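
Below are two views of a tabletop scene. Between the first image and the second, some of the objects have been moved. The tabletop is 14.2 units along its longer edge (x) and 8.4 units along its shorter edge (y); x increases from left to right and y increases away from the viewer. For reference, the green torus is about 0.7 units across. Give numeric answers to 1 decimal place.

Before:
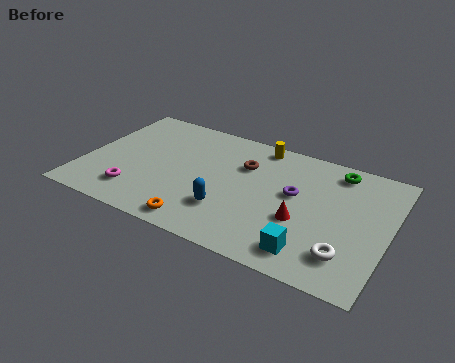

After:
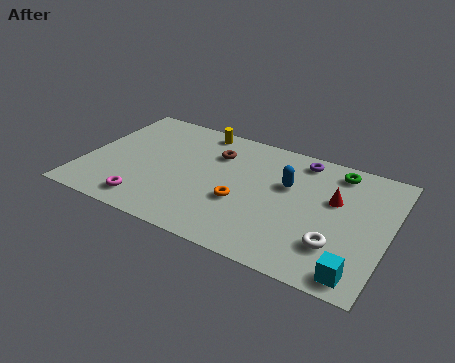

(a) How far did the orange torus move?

2.7

From (5.9, 1.0) to (7.5, 3.2), the orange torus covered √(1.6² + 2.2²) ≈ 2.7 units.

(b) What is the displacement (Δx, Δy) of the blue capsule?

(2.4, 2.9)

The blue capsule was at about (7.0, 2.4) and moved to about (9.4, 5.3).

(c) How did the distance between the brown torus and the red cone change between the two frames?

+1.8

The distance was about 4.0 in the first image and 5.8 in the second, so they moved 1.8 units further apart.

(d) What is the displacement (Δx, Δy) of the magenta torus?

(0.6, -0.5)

The magenta torus was at about (2.7, 1.8) and moved to about (3.3, 1.3).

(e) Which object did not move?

the green torus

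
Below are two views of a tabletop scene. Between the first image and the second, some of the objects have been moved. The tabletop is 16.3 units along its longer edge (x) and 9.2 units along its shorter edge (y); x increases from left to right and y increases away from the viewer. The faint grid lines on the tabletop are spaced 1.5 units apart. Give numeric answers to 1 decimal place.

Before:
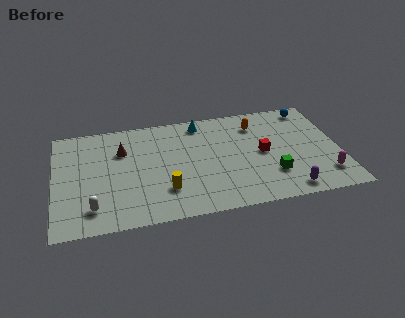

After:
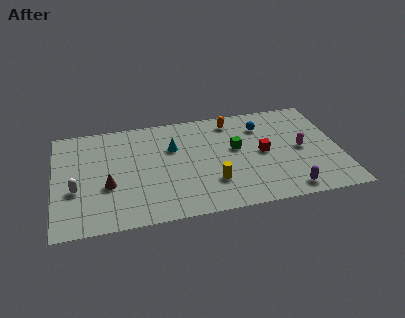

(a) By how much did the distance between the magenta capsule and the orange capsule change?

-1.3

The distance was about 6.3 in the first image and 5.0 in the second, so they moved 1.3 units closer together.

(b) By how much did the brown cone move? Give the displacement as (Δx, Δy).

(-0.9, -2.9)

The brown cone was at about (3.9, 6.4) and moved to about (3.0, 3.5).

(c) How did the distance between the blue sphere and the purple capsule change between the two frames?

-1.2

The distance was about 7.2 in the first image and 6.0 in the second, so they moved 1.2 units closer together.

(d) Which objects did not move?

the red cube and the purple capsule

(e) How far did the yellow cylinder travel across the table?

2.7

The yellow cylinder moved from about (6.2, 2.5) to (8.9, 2.6), a distance of √(2.7² + 0.1²) ≈ 2.7.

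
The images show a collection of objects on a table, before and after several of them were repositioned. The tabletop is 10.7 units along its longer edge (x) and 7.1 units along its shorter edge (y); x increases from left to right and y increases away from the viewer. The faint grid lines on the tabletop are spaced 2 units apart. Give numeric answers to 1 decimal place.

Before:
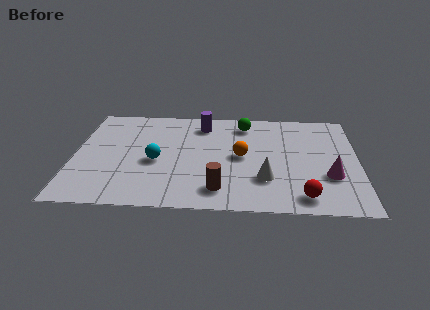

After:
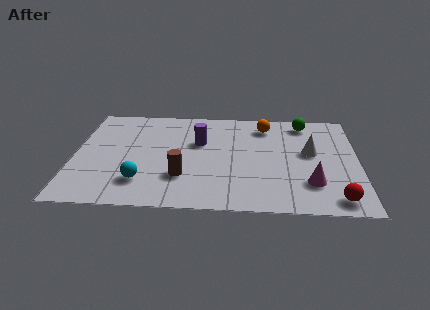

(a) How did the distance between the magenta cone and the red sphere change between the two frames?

-0.4

Before: roughly 1.7 units apart; after: 1.3. That's 0.4 units closer together.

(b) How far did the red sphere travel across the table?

1.2

The red sphere was near (8.6, 1.0) before and (9.8, 0.9) after, so it travelled √(1.2² + 0.1²) ≈ 1.2 units.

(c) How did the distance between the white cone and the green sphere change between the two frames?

-1.8

They were about 3.9 units apart before and 2.1 after — 1.8 units closer together.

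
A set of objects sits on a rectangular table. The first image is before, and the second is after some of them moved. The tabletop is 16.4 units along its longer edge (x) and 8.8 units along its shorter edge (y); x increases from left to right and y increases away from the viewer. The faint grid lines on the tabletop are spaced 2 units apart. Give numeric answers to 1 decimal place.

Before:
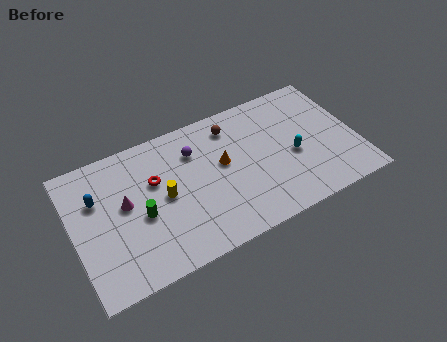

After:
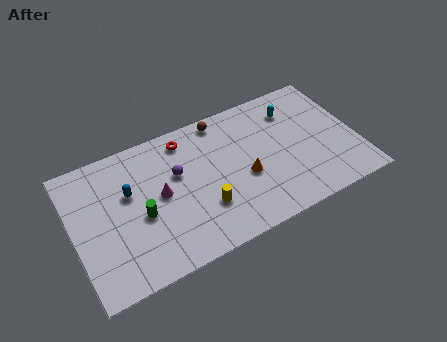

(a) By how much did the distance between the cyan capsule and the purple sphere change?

+1.0

They were about 6.1 units apart before and 7.1 after — 1.0 units further apart.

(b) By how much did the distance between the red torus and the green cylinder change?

+2.7

They were about 2.1 units apart before and 4.8 after — 2.7 units further apart.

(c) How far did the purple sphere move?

1.5

The purple sphere was near (7.2, 6.5) before and (6.1, 5.5) after, so it travelled √(1.1² + 1.0²) ≈ 1.5 units.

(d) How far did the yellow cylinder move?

2.7

From (5.2, 4.4) to (7.3, 2.7), the yellow cylinder covered √(2.1² + 1.7²) ≈ 2.7 units.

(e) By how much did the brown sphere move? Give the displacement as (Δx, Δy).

(-0.5, 0.7)

From the two frames, the brown sphere sits at roughly (9.5, 7.2) before and (9.0, 7.9) after.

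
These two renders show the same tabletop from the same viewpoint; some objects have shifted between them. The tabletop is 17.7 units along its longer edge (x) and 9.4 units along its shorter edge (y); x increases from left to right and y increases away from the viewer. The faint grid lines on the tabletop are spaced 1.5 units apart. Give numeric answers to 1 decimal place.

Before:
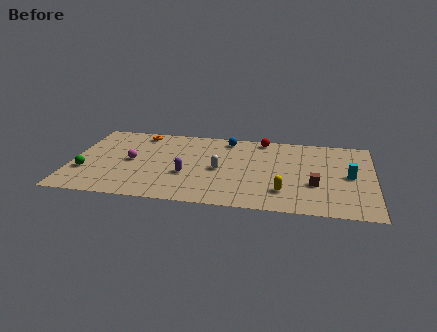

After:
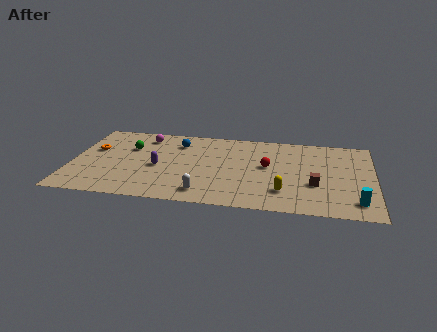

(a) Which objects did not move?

the brown cube and the yellow capsule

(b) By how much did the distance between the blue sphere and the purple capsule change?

-1.9

The distance was about 5.2 in the first image and 3.3 in the second, so they moved 1.9 units closer together.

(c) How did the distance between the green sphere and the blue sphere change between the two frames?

-6.6

Before: roughly 9.6 units apart; after: 3.0. That's 6.6 units closer together.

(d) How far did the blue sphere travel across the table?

3.0

The blue sphere moved from about (9.0, 8.2) to (6.1, 7.3), a distance of √(2.9² + 0.9²) ≈ 3.0.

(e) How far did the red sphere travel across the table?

3.3

The red sphere was near (11.1, 8.5) before and (11.5, 5.2) after, so it travelled √(0.4² + 3.3²) ≈ 3.3 units.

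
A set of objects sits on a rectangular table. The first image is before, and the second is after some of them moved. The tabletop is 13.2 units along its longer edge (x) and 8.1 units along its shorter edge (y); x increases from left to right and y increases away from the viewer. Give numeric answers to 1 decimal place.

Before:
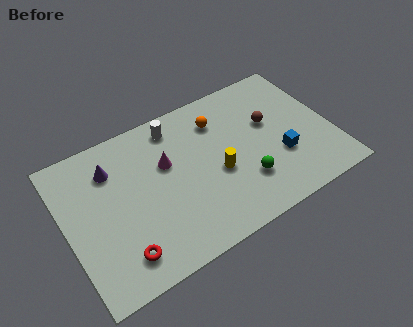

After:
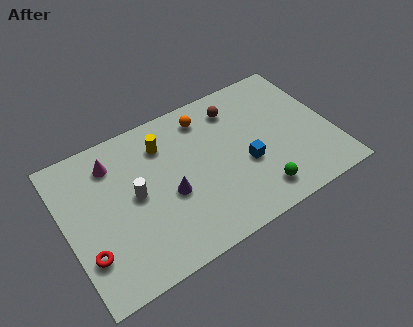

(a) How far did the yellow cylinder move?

3.6

The yellow cylinder moved from about (7.4, 3.4) to (5.1, 6.2), a distance of √(2.3² + 2.8²) ≈ 3.6.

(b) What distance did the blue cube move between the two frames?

1.7

The blue cube moved from about (10.5, 2.8) to (8.8, 3.2), a distance of √(1.7² + 0.4²) ≈ 1.7.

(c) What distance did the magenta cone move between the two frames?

2.8

The magenta cone moved from about (5.1, 5.1) to (2.6, 6.4), a distance of √(2.5² + 1.3²) ≈ 2.8.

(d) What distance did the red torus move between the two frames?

1.7

From (2.3, 1.5) to (0.8, 2.3), the red torus covered √(1.5² + 0.8²) ≈ 1.7 units.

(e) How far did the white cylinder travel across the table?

3.6

The white cylinder moved from about (5.8, 6.9) to (3.4, 4.2), a distance of √(2.4² + 2.7²) ≈ 3.6.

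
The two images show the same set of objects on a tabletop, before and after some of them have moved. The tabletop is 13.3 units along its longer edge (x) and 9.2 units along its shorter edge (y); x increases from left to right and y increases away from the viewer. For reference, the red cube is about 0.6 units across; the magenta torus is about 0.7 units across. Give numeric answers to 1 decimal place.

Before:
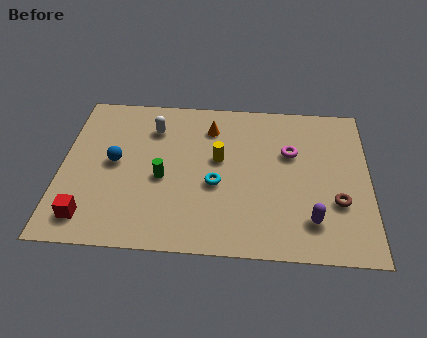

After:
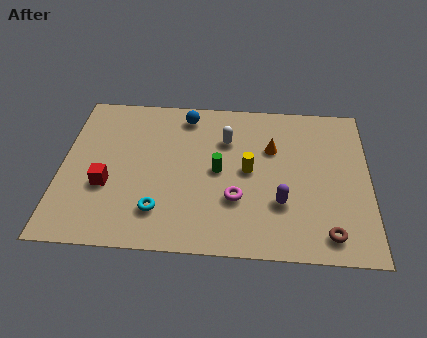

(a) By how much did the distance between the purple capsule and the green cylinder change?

-3.5

Before: roughly 6.7 units apart; after: 3.2. That's 3.5 units closer together.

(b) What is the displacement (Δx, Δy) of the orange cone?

(2.7, -1.1)

The orange cone started near (6.4, 7.2) and ended near (9.1, 6.1).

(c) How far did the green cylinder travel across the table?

2.5

The green cylinder moved from about (4.4, 4.0) to (6.8, 4.6), a distance of √(2.4² + 0.6²) ≈ 2.5.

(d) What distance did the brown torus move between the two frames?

1.8

The brown torus was near (11.9, 3.1) before and (11.5, 1.3) after, so it travelled √(0.4² + 1.8²) ≈ 1.8 units.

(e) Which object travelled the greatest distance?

the blue sphere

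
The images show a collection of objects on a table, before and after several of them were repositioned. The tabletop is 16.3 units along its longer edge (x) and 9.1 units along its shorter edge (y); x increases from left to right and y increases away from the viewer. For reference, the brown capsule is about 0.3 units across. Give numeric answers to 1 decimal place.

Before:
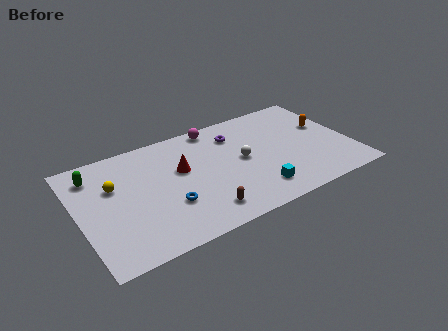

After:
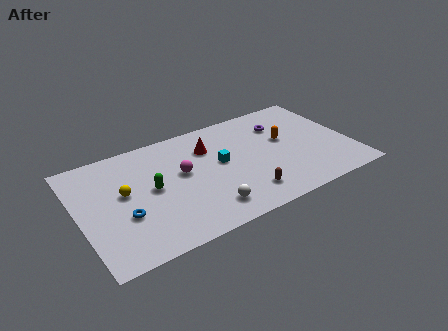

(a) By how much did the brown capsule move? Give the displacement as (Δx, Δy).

(2.6, 0.2)

The brown capsule was at about (6.9, 1.6) and moved to about (9.5, 1.8).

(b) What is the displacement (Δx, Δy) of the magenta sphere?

(-2.4, -3.0)

The magenta sphere started near (8.6, 8.2) and ended near (6.2, 5.2).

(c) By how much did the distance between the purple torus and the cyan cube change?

-0.9

The distance was about 5.2 in the first image and 4.3 in the second, so they moved 0.9 units closer together.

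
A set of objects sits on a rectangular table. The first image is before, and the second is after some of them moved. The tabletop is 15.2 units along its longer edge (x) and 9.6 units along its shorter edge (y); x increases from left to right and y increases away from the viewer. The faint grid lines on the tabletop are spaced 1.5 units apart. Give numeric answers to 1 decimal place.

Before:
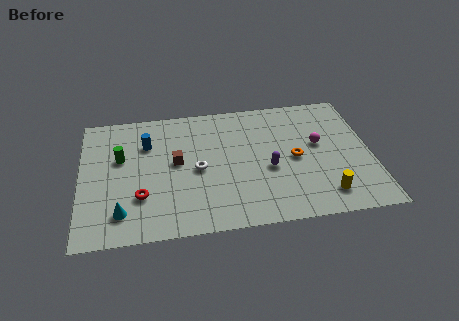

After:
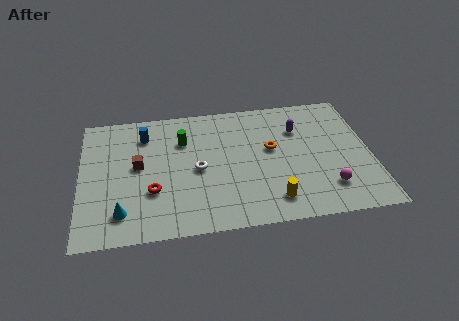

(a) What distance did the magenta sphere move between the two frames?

3.3

The magenta sphere was near (12.5, 5.5) before and (12.8, 2.2) after, so it travelled √(0.3² + 3.3²) ≈ 3.3 units.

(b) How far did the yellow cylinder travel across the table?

2.7

From (12.6, 1.7) to (9.9, 1.7), the yellow cylinder covered √(2.7² + 0.0²) ≈ 2.7 units.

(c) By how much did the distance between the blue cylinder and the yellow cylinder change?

-1.7

Before: roughly 10.4 units apart; after: 8.7. That's 1.7 units closer together.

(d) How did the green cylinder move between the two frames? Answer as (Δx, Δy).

(3.3, 0.9)

The green cylinder was at about (2.1, 5.9) and moved to about (5.4, 6.8).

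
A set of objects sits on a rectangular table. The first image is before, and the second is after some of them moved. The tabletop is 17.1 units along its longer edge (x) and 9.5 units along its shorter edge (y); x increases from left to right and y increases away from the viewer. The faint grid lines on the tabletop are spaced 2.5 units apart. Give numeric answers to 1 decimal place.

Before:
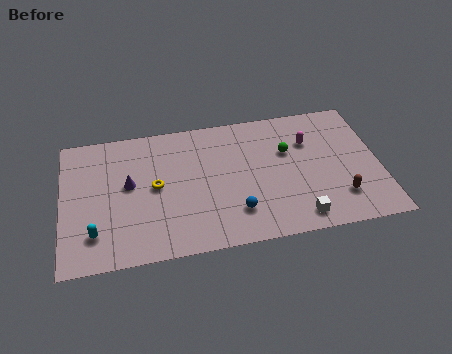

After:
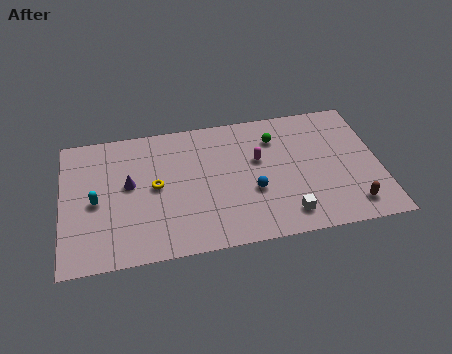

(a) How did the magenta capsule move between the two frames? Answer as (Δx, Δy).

(-2.8, -0.8)

The magenta capsule was at about (13.4, 6.6) and moved to about (10.6, 5.8).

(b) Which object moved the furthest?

the magenta capsule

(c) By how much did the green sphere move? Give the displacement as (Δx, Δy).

(-0.6, 1.1)

From the two frames, the green sphere sits at roughly (12.2, 6.1) before and (11.6, 7.2) after.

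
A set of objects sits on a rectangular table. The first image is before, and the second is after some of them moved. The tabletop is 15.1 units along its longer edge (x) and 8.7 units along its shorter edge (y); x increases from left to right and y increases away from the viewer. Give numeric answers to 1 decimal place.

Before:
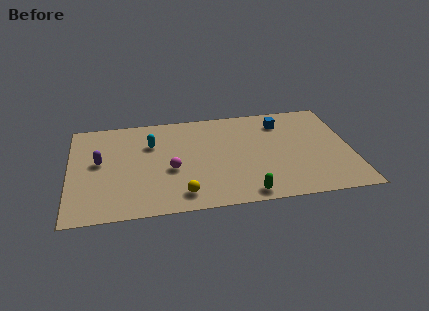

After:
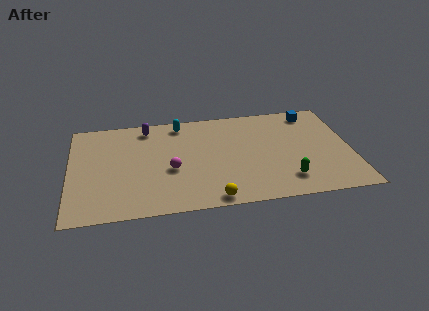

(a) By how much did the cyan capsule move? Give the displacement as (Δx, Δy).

(1.6, 1.6)

The cyan capsule started near (4.4, 6.0) and ended near (6.0, 7.6).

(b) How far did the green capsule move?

2.4

From (9.3, 0.9) to (11.5, 1.8), the green capsule covered √(2.2² + 0.9²) ≈ 2.4 units.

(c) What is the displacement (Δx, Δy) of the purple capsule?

(2.6, 2.7)

The purple capsule was at about (1.6, 4.8) and moved to about (4.2, 7.5).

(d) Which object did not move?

the magenta sphere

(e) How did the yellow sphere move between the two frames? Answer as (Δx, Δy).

(1.6, -0.6)

The yellow sphere was at about (5.9, 1.4) and moved to about (7.5, 0.8).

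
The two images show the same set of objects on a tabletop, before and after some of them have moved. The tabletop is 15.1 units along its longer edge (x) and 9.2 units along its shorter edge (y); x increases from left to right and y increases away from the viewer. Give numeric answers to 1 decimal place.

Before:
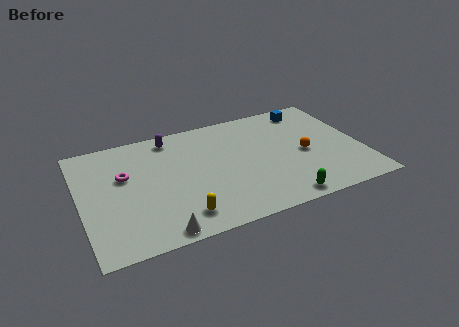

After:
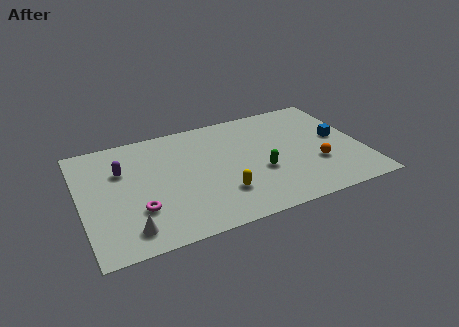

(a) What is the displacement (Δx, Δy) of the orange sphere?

(0.5, -1.1)

The orange sphere was at about (12.0, 4.2) and moved to about (12.5, 3.1).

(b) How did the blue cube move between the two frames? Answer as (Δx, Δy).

(1.2, -3.0)

The blue cube started near (12.7, 7.9) and ended near (13.9, 4.9).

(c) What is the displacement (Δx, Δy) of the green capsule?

(-0.8, 2.6)

From the two frames, the green capsule sits at roughly (10.3, 0.9) before and (9.5, 3.5) after.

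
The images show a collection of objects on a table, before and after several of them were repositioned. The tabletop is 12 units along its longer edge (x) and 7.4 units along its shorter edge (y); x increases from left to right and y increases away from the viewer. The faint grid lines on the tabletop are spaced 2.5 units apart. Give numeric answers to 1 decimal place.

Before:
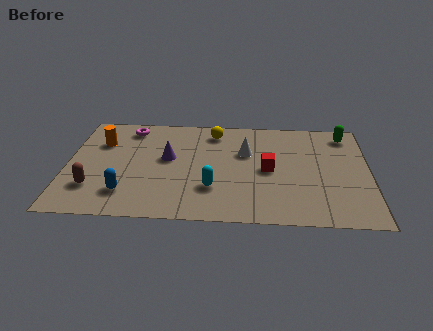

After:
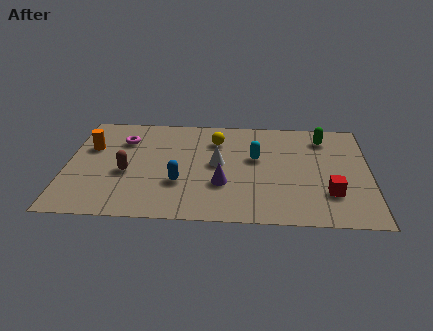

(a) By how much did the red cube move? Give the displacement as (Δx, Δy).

(2.4, -1.5)

From the two frames, the red cube sits at roughly (8.0, 3.6) before and (10.4, 2.1) after.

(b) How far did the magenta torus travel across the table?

0.9

From (2.4, 6.3) to (2.2, 5.4), the magenta torus covered √(0.2² + 0.9²) ≈ 0.9 units.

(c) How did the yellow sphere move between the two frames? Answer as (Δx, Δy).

(0.1, -0.6)

The yellow sphere started near (5.8, 6.2) and ended near (5.9, 5.6).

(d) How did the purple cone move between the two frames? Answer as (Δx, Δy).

(2.2, -1.7)

The purple cone was at about (4.0, 4.2) and moved to about (6.2, 2.5).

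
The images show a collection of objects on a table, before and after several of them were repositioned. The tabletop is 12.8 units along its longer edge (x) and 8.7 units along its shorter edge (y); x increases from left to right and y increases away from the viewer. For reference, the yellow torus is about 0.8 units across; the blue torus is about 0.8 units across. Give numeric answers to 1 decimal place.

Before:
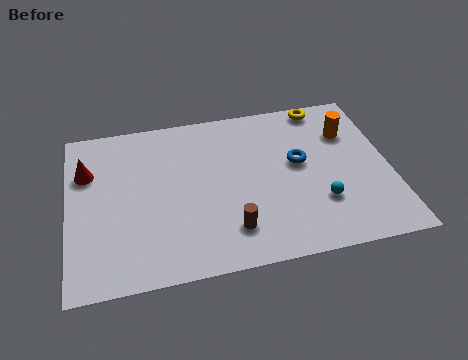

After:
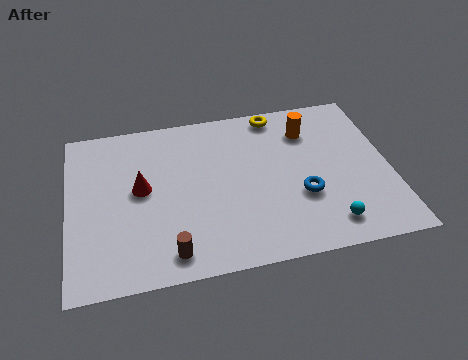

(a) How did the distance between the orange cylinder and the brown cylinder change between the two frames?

+1.3

The distance was about 6.6 in the first image and 7.9 in the second, so they moved 1.3 units further apart.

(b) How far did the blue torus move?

1.8

The blue torus was near (9.2, 4.9) before and (9.2, 3.1) after, so it travelled √(0.0² + 1.8²) ≈ 1.8 units.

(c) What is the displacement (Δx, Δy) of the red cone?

(2.1, -1.3)

The red cone was at about (0.8, 6.0) and moved to about (2.9, 4.7).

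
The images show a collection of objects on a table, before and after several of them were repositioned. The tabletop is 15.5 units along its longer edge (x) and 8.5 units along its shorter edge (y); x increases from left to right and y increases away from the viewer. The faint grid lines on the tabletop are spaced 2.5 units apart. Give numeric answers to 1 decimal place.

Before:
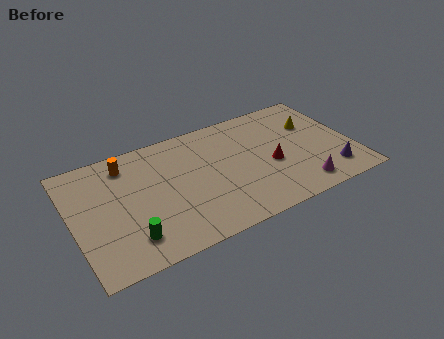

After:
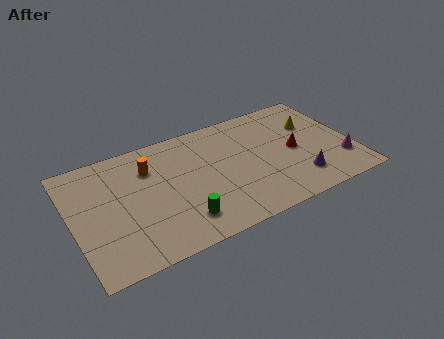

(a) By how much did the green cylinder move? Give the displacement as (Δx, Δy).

(2.8, 0.0)

From the two frames, the green cylinder sits at roughly (2.8, 1.8) before and (5.6, 1.8) after.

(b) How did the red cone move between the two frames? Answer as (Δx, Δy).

(1.4, 0.5)

The red cone was at about (10.9, 3.6) and moved to about (12.3, 4.1).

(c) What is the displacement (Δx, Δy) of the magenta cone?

(2.5, 1.0)

The magenta cone was at about (12.2, 1.3) and moved to about (14.7, 2.3).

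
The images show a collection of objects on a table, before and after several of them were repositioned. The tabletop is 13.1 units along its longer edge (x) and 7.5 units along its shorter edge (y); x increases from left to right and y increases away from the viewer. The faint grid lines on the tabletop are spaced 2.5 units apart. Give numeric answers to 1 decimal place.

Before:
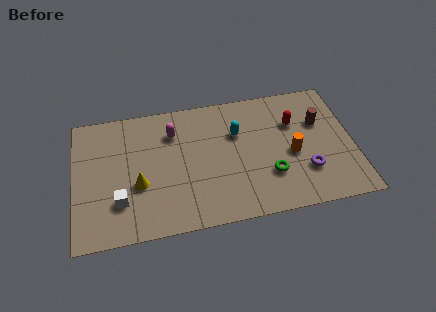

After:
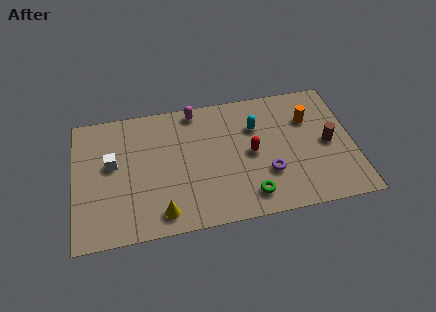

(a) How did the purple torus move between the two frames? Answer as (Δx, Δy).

(-1.8, 0.2)

From the two frames, the purple torus sits at roughly (10.8, 2.2) before and (9.0, 2.4) after.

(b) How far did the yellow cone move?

2.1

From (3.0, 2.9) to (4.0, 1.1), the yellow cone covered √(1.0² + 1.8²) ≈ 2.1 units.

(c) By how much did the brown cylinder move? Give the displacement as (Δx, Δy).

(0.3, -1.3)

From the two frames, the brown cylinder sits at roughly (11.6, 4.9) before and (11.9, 3.6) after.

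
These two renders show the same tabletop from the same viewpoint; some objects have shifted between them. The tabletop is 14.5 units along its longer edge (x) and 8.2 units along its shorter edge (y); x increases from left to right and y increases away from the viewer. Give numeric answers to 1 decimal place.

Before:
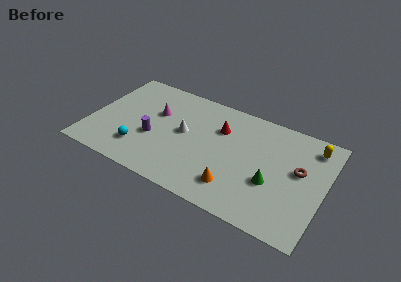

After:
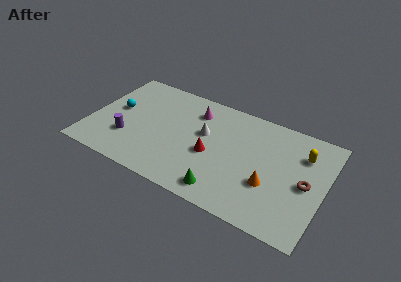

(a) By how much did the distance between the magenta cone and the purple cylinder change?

+3.4

Before: roughly 2.0 units apart; after: 5.4. That's 3.4 units further apart.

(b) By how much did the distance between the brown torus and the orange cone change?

-2.3

Before: roughly 4.6 units apart; after: 2.3. That's 2.3 units closer together.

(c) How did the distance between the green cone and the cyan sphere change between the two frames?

-0.3

Before: roughly 8.2 units apart; after: 7.9. That's 0.3 units closer together.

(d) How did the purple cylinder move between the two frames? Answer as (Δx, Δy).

(-1.5, -0.7)

The purple cylinder started near (4.0, 3.2) and ended near (2.5, 2.5).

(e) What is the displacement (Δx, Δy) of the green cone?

(-2.7, -1.9)

The green cone was at about (11.4, 3.1) and moved to about (8.7, 1.2).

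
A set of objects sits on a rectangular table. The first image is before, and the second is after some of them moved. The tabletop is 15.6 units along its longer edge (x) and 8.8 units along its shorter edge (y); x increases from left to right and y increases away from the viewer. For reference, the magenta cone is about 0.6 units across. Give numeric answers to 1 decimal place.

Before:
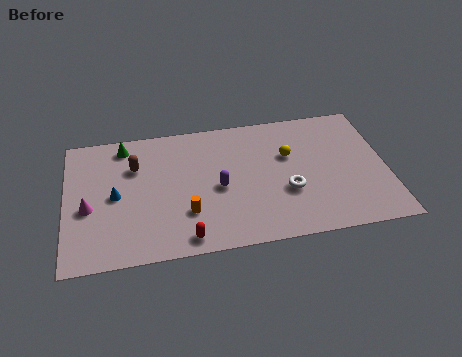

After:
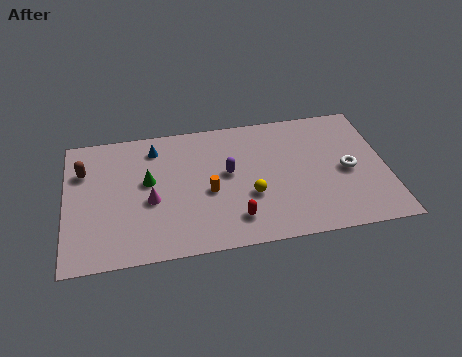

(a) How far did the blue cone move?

3.5

The blue cone was near (2.4, 4.3) before and (4.4, 7.2) after, so it travelled √(2.0² + 2.9²) ≈ 3.5 units.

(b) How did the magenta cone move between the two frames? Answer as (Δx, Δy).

(3.0, 0.0)

From the two frames, the magenta cone sits at roughly (1.1, 3.7) before and (4.1, 3.7) after.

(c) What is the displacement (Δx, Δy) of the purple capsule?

(0.5, 0.9)

The purple capsule was at about (7.4, 4.0) and moved to about (7.9, 4.9).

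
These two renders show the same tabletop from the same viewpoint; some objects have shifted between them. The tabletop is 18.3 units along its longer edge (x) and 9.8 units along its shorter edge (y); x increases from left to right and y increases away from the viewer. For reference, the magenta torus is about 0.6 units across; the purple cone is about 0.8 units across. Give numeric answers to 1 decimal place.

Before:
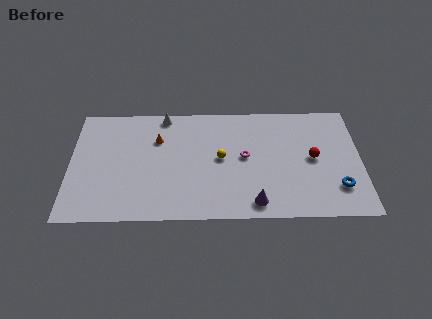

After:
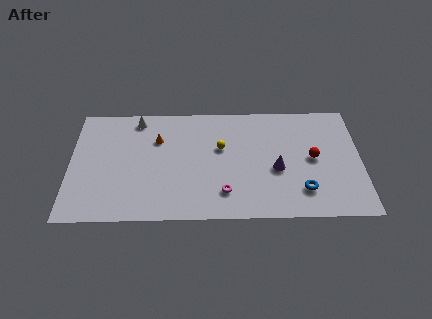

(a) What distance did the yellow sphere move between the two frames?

0.9

The yellow sphere moved from about (9.5, 5.1) to (9.5, 6.0), a distance of √(0.0² + 0.9²) ≈ 0.9.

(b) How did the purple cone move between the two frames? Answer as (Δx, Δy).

(1.4, 2.8)

The purple cone was at about (11.6, 1.3) and moved to about (13.0, 4.1).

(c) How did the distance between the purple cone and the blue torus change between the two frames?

-2.9

Before: roughly 5.3 units apart; after: 2.4. That's 2.9 units closer together.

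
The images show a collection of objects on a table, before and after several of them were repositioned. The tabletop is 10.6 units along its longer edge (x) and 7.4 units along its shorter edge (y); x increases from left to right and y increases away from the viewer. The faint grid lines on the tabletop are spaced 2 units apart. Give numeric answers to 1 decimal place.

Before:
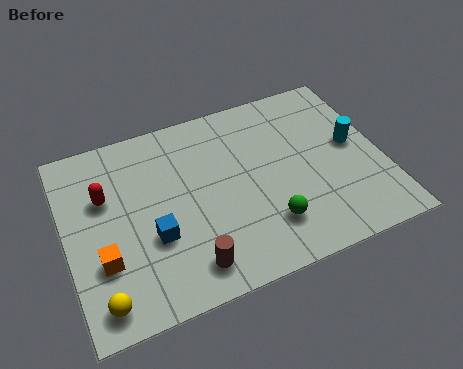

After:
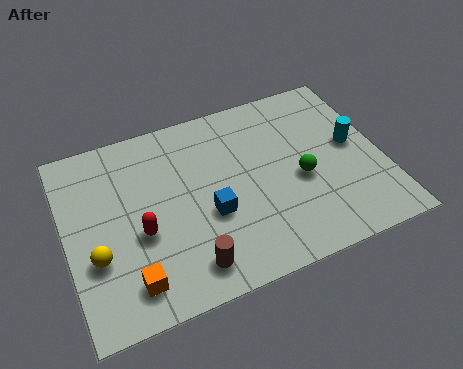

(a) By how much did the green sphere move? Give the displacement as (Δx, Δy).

(1.3, 1.4)

The green sphere was at about (6.5, 1.8) and moved to about (7.8, 3.2).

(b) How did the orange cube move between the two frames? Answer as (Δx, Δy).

(0.8, -1.1)

The orange cube was at about (1.1, 2.4) and moved to about (1.9, 1.3).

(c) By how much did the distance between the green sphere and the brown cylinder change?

+1.7

Before: roughly 2.8 units apart; after: 4.5. That's 1.7 units further apart.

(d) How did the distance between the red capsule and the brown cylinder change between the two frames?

-2.0

The distance was about 4.3 in the first image and 2.3 in the second, so they moved 2.0 units closer together.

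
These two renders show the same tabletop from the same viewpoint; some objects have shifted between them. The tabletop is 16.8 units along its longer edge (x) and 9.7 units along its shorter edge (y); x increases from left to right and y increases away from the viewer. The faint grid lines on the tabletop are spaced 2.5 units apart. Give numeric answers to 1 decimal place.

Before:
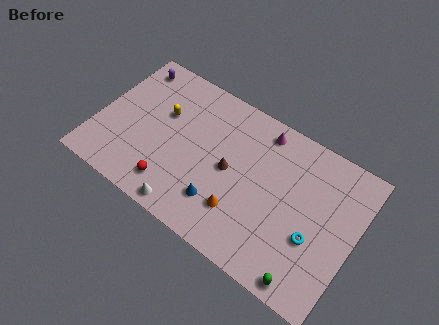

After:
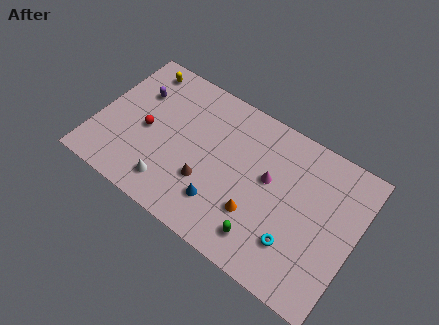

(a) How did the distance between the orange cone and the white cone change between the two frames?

+1.9

The distance was about 3.6 in the first image and 5.5 in the second, so they moved 1.9 units further apart.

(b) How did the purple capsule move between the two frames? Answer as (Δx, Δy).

(0.8, -1.6)

The purple capsule was at about (1.4, 8.3) and moved to about (2.2, 6.7).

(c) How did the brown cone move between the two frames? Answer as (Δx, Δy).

(-1.3, -1.6)

From the two frames, the brown cone sits at roughly (8.7, 4.8) before and (7.4, 3.2) after.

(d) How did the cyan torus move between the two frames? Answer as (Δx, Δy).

(-1.1, -1.0)

From the two frames, the cyan torus sits at roughly (14.4, 3.6) before and (13.3, 2.6) after.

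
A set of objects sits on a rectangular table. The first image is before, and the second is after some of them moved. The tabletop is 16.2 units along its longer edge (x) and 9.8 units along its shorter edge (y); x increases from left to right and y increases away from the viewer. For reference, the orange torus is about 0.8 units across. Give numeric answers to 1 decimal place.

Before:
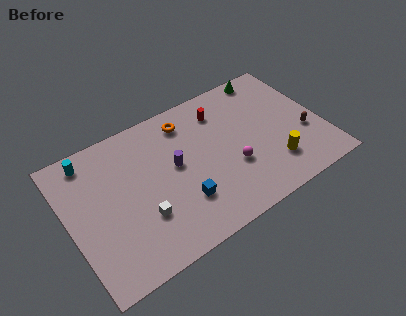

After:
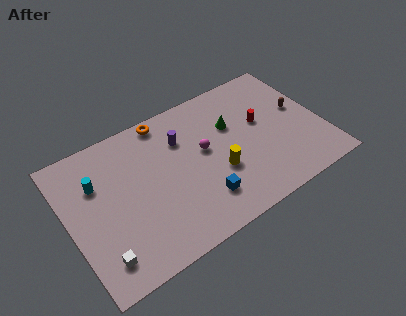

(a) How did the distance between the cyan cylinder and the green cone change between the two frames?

-3.1

The distance was about 11.8 in the first image and 8.7 in the second, so they moved 3.1 units closer together.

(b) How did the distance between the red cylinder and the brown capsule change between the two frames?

-3.8

The distance was about 6.3 in the first image and 2.5 in the second, so they moved 3.8 units closer together.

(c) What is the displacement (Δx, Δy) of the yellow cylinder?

(-3.4, 1.2)

The yellow cylinder was at about (12.7, 2.4) and moved to about (9.3, 3.6).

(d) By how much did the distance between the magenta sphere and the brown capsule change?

+1.5

Before: roughly 4.8 units apart; after: 6.3. That's 1.5 units further apart.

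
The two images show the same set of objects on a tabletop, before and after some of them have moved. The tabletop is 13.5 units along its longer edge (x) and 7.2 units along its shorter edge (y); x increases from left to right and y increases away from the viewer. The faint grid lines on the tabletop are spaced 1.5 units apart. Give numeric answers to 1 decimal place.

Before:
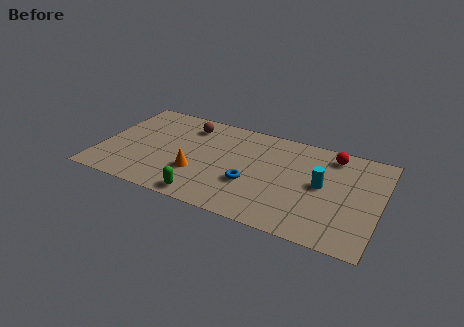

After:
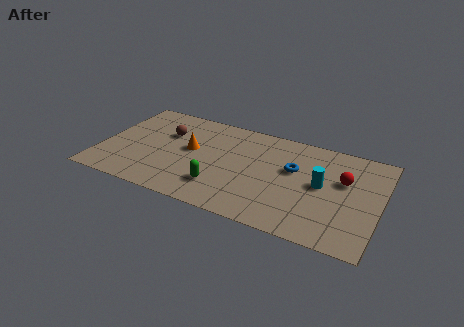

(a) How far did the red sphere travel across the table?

1.7

The red sphere moved from about (11.0, 6.1) to (11.7, 4.5), a distance of √(0.7² + 1.6²) ≈ 1.7.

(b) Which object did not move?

the cyan cylinder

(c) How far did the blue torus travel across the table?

2.6

From (7.4, 2.6) to (9.3, 4.4), the blue torus covered √(1.9² + 1.8²) ≈ 2.6 units.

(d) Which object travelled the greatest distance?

the blue torus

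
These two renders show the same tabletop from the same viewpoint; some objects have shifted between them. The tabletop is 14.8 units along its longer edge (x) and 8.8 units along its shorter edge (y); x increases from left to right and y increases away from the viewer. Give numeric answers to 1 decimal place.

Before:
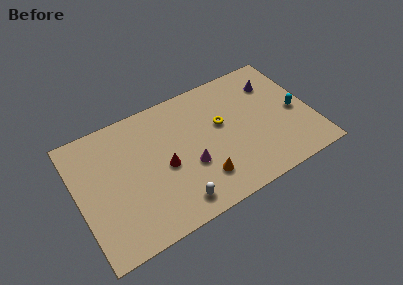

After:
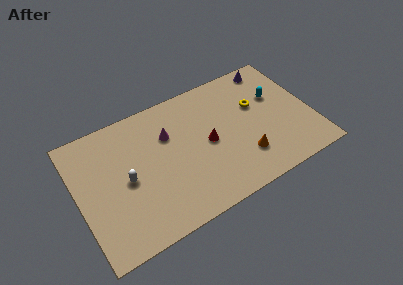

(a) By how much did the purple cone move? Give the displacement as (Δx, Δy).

(0.1, 1.2)

From the two frames, the purple cone sits at roughly (12.8, 6.6) before and (12.9, 7.8) after.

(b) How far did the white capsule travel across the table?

4.0

The white capsule moved from about (5.7, 1.3) to (3.0, 4.2), a distance of √(2.7² + 2.9²) ≈ 4.0.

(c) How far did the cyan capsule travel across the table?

1.9

The cyan capsule moved from about (13.8, 4.0) to (12.8, 5.6), a distance of √(1.0² + 1.6²) ≈ 1.9.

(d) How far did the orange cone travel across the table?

2.7

The orange cone was near (7.5, 2.1) before and (10.2, 2.3) after, so it travelled √(2.7² + 0.2²) ≈ 2.7 units.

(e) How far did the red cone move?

2.8

The red cone moved from about (5.4, 4.0) to (8.2, 4.3), a distance of √(2.8² + 0.3²) ≈ 2.8.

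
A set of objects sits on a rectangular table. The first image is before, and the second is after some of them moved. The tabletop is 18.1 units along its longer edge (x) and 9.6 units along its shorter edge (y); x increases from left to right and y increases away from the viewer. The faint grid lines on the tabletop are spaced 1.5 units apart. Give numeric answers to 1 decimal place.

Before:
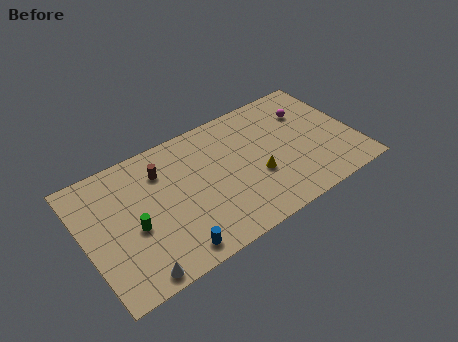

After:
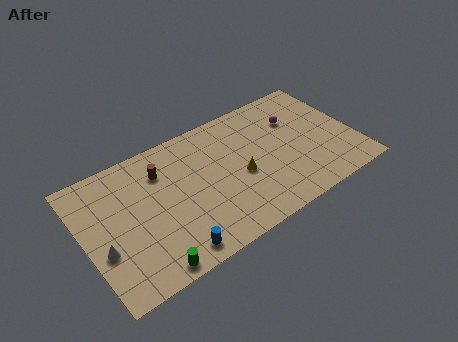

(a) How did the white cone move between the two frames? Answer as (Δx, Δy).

(-1.7, 2.7)

The white cone started near (2.7, 0.9) and ended near (1.0, 3.6).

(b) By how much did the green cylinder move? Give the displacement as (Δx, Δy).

(0.5, -3.2)

From the two frames, the green cylinder sits at roughly (3.1, 4.1) before and (3.6, 0.9) after.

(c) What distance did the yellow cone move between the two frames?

1.2

From (11.3, 3.6) to (10.3, 4.2), the yellow cone covered √(1.0² + 0.6²) ≈ 1.2 units.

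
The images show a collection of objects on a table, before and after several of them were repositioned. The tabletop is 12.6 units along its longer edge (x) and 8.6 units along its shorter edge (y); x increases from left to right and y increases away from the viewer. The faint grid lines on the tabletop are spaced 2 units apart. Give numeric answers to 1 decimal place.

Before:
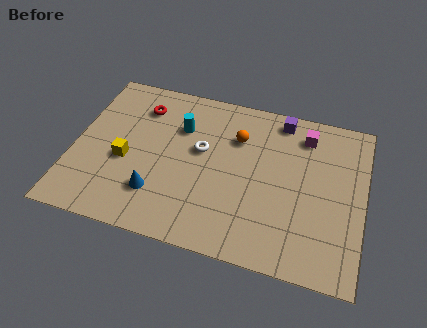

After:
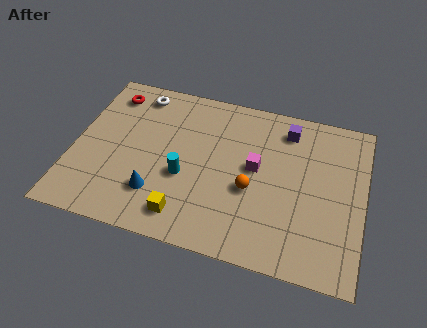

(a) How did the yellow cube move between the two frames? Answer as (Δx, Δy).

(2.8, -2.2)

The yellow cube was at about (2.3, 3.6) and moved to about (5.1, 1.4).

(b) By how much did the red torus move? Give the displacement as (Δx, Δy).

(-1.4, 0.4)

The red torus started near (2.7, 6.7) and ended near (1.3, 7.1).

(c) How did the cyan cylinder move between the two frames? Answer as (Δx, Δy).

(0.4, -2.6)

The cyan cylinder was at about (4.5, 6.0) and moved to about (4.9, 3.4).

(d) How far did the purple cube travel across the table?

0.6

From (8.8, 7.6) to (9.1, 7.1), the purple cube covered √(0.3² + 0.5²) ≈ 0.6 units.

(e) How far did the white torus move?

3.8

The white torus was near (5.5, 5.0) before and (2.5, 7.4) after, so it travelled √(3.0² + 2.4²) ≈ 3.8 units.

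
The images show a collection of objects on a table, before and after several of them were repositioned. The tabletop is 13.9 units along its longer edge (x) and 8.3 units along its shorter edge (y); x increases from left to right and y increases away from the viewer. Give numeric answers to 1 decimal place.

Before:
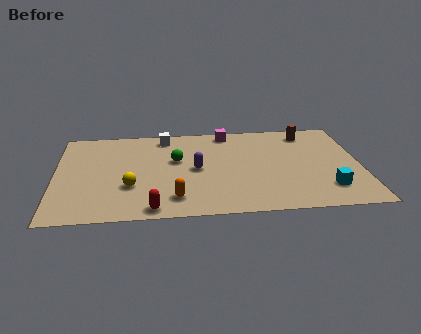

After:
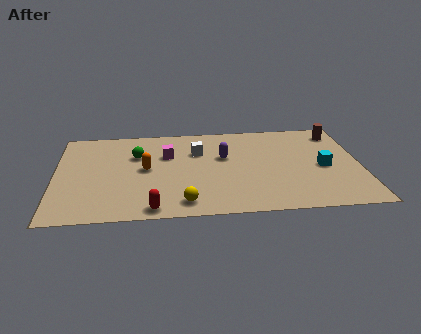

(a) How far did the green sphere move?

1.9

From (5.5, 5.0) to (3.7, 5.6), the green sphere covered √(1.8² + 0.6²) ≈ 1.9 units.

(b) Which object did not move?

the red capsule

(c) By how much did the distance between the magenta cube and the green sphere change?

-2.0

They were about 3.4 units apart before and 1.4 after — 2.0 units closer together.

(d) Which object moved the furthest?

the magenta cube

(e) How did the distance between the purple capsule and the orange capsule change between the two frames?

+1.0

Before: roughly 2.7 units apart; after: 3.7. That's 1.0 units further apart.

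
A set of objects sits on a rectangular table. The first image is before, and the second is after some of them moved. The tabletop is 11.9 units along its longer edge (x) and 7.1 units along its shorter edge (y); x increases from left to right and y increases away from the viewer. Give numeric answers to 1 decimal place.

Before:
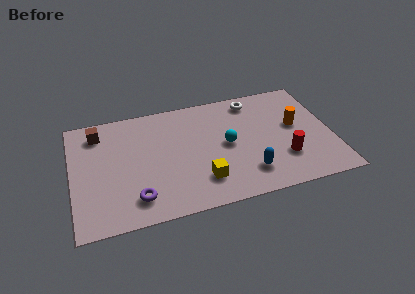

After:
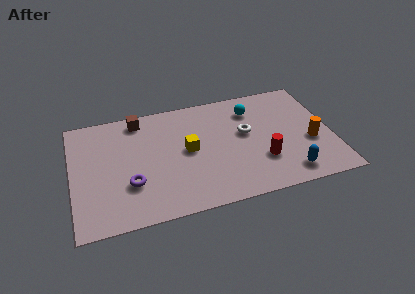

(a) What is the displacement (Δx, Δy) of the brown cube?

(1.9, 0.4)

From the two frames, the brown cube sits at roughly (1.3, 5.8) before and (3.2, 6.2) after.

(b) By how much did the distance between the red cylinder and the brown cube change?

-2.4

Before: roughly 9.1 units apart; after: 6.7. That's 2.4 units closer together.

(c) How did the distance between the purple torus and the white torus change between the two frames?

-1.7

They were about 7.4 units apart before and 5.7 after — 1.7 units closer together.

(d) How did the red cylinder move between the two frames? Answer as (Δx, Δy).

(-1.0, 0.1)

From the two frames, the red cylinder sits at roughly (9.6, 2.1) before and (8.6, 2.2) after.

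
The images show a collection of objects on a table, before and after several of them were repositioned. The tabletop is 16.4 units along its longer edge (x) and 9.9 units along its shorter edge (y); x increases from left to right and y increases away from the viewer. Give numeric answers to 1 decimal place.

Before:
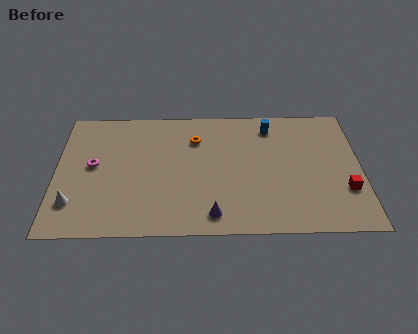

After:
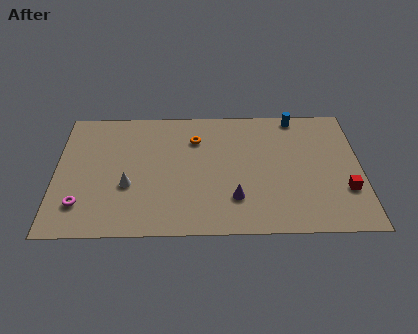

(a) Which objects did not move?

the red cube and the orange torus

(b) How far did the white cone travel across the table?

3.2

The white cone moved from about (1.0, 2.4) to (3.9, 3.7), a distance of √(2.9² + 1.3²) ≈ 3.2.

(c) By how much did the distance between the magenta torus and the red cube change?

+0.4

Before: roughly 13.7 units apart; after: 14.1. That's 0.4 units further apart.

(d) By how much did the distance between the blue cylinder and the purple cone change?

-0.3

Before: roughly 7.5 units apart; after: 7.2. That's 0.3 units closer together.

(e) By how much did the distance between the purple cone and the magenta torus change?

+0.7

They were about 7.5 units apart before and 8.2 after — 0.7 units further apart.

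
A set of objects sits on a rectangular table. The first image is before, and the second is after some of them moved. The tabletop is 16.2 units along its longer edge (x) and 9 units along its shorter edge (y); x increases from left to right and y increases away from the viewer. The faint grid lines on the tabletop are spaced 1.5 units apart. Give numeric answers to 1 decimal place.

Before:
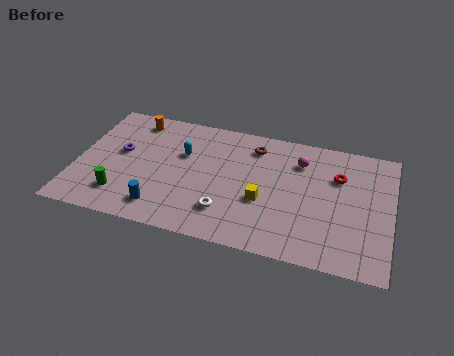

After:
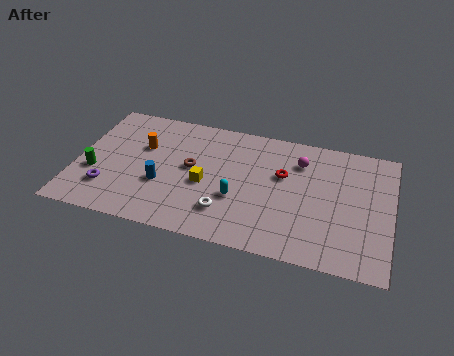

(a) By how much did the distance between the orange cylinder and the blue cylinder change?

-3.6

They were about 6.4 units apart before and 2.8 after — 3.6 units closer together.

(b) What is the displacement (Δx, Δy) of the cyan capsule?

(3.0, -2.5)

The cyan capsule was at about (5.4, 5.8) and moved to about (8.4, 3.3).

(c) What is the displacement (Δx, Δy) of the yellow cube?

(-3.0, 0.4)

The yellow cube started near (9.7, 3.5) and ended near (6.7, 3.9).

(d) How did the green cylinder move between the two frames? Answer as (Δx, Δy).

(-1.5, 1.3)

From the two frames, the green cylinder sits at roughly (2.5, 2.0) before and (1.0, 3.3) after.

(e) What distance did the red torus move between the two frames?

2.9

The red torus was near (13.4, 6.2) before and (10.6, 5.6) after, so it travelled √(2.8² + 0.6²) ≈ 2.9 units.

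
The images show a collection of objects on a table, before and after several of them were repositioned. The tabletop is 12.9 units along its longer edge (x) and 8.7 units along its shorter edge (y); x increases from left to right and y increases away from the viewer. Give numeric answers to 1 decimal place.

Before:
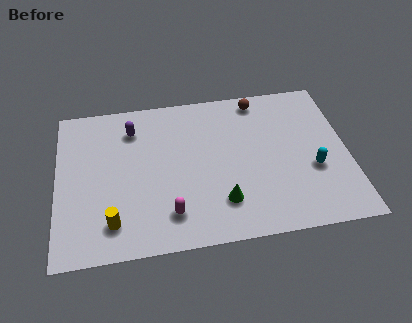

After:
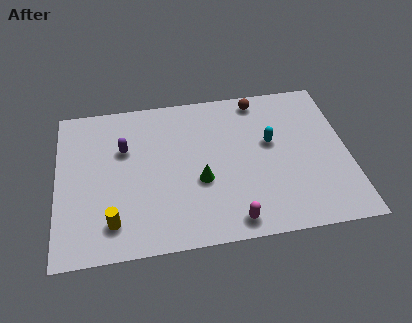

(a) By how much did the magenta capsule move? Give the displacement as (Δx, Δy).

(2.7, -0.8)

The magenta capsule started near (4.9, 1.8) and ended near (7.6, 1.0).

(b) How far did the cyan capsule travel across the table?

2.5

The cyan capsule was near (11.3, 3.3) before and (9.5, 5.1) after, so it travelled √(1.8² + 1.8²) ≈ 2.5 units.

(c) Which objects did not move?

the yellow cylinder and the brown sphere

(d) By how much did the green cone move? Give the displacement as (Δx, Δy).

(-0.9, 1.3)

The green cone started near (7.2, 2.1) and ended near (6.3, 3.4).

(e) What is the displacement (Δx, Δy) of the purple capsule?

(-0.4, -1.1)

From the two frames, the purple capsule sits at roughly (3.4, 6.8) before and (3.0, 5.7) after.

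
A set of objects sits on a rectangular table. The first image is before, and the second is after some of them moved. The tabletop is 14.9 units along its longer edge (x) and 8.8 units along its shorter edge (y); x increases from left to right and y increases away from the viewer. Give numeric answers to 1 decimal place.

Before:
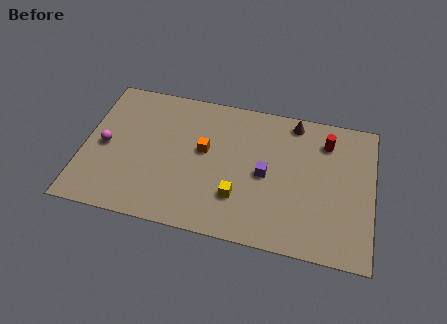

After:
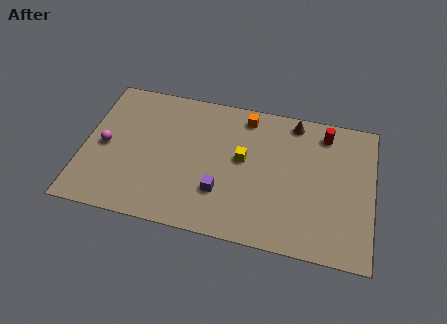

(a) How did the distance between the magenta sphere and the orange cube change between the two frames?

+2.7

Before: roughly 5.2 units apart; after: 7.9. That's 2.7 units further apart.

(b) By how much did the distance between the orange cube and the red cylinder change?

-2.4

The distance was about 6.5 in the first image and 4.1 in the second, so they moved 2.4 units closer together.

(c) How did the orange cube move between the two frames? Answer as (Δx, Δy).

(2.0, 2.6)

From the two frames, the orange cube sits at roughly (6.2, 5.0) before and (8.2, 7.6) after.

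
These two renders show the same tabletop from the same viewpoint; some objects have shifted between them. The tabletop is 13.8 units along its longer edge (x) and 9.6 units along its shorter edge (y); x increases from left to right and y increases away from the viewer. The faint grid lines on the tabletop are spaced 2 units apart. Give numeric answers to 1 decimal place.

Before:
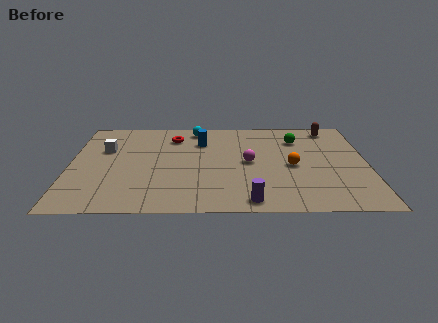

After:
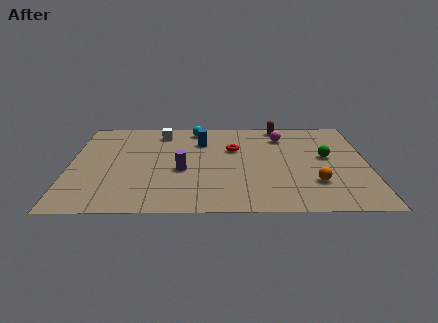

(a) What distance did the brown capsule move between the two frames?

2.4

From (12.2, 8.4) to (9.8, 8.7), the brown capsule covered √(2.4² + 0.3²) ≈ 2.4 units.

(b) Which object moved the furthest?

the purple cylinder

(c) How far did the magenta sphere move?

3.1

The magenta sphere was near (8.3, 4.8) before and (9.9, 7.5) after, so it travelled √(1.6² + 2.7²) ≈ 3.1 units.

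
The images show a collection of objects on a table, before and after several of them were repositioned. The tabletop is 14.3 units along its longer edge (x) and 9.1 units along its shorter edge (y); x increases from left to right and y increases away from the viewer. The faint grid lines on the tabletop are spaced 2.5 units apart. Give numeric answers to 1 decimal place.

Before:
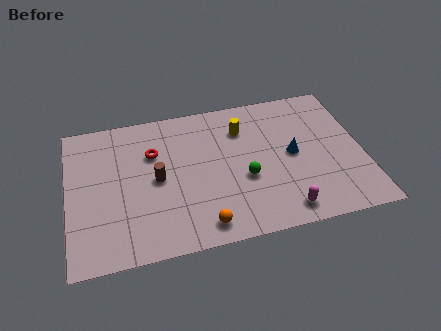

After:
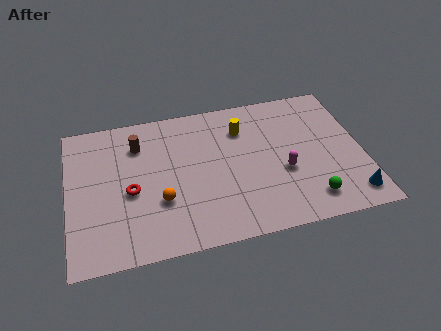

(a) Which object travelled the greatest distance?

the blue cone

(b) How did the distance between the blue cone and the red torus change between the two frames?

+3.9

The distance was about 6.9 in the first image and 10.8 in the second, so they moved 3.9 units further apart.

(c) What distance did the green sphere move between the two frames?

3.6

The green sphere moved from about (8.5, 3.6) to (11.5, 1.6), a distance of √(3.0² + 2.0²) ≈ 3.6.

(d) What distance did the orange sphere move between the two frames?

2.7

From (6.3, 1.2) to (4.4, 3.1), the orange sphere covered √(1.9² + 1.9²) ≈ 2.7 units.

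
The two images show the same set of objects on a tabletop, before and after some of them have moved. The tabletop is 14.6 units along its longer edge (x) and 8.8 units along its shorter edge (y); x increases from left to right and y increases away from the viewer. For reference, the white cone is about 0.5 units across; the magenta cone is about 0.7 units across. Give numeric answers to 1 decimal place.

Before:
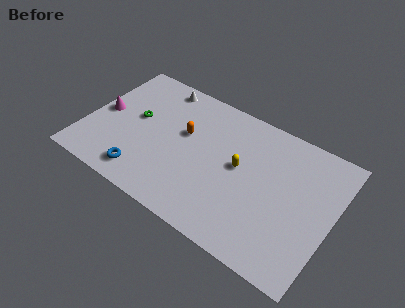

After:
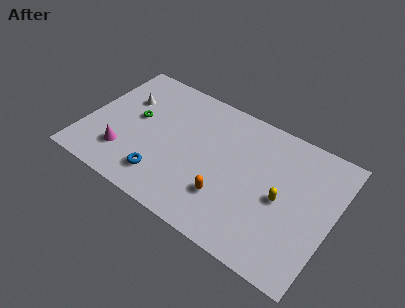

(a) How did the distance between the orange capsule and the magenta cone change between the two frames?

+1.2

Before: roughly 4.9 units apart; after: 6.1. That's 1.2 units further apart.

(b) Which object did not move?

the green torus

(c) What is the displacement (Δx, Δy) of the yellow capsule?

(2.6, -0.7)

From the two frames, the yellow capsule sits at roughly (9.1, 4.8) before and (11.7, 4.1) after.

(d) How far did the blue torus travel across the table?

1.2

From (3.9, 1.4) to (5.0, 1.8), the blue torus covered √(1.1² + 0.4²) ≈ 1.2 units.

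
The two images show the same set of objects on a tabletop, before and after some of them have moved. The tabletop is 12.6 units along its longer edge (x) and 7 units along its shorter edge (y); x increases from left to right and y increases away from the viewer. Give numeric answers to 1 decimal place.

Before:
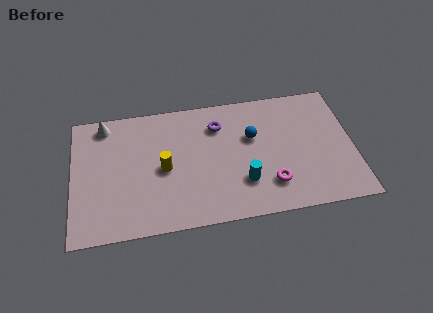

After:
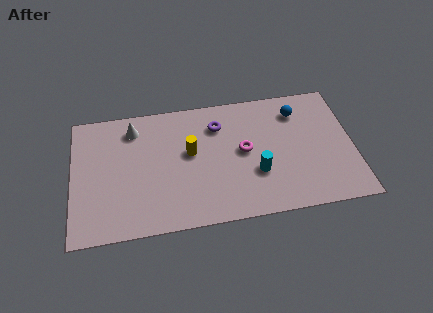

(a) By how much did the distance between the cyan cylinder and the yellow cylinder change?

-0.4

They were about 3.7 units apart before and 3.3 after — 0.4 units closer together.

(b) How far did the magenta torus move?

2.3

The magenta torus moved from about (8.8, 1.7) to (7.7, 3.7), a distance of √(1.1² + 2.0²) ≈ 2.3.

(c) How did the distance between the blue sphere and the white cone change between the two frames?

+0.6

The distance was about 6.8 in the first image and 7.4 in the second, so they moved 0.6 units further apart.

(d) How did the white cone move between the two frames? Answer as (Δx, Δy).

(1.3, -0.4)

From the two frames, the white cone sits at roughly (1.5, 6.1) before and (2.8, 5.7) after.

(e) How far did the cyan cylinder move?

0.7

From (7.6, 2.0) to (8.2, 2.4), the cyan cylinder covered √(0.6² + 0.4²) ≈ 0.7 units.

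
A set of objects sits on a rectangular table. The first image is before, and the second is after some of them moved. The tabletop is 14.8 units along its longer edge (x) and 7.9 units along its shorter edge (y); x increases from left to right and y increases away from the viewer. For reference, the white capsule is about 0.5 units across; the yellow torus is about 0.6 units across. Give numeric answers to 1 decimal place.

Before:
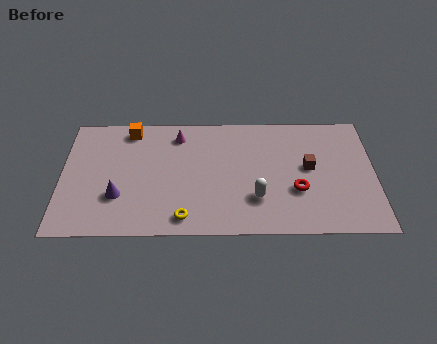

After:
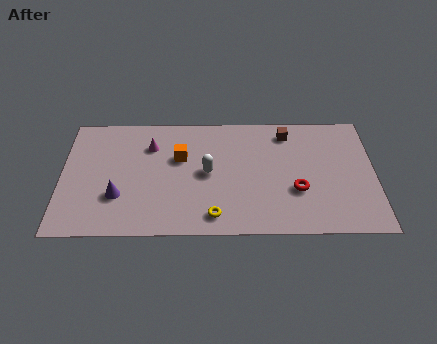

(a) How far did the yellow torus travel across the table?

1.4

The yellow torus moved from about (5.8, 1.1) to (7.2, 1.2), a distance of √(1.4² + 0.1²) ≈ 1.4.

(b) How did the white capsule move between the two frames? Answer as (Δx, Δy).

(-2.3, 1.7)

From the two frames, the white capsule sits at roughly (9.2, 2.3) before and (6.9, 4.0) after.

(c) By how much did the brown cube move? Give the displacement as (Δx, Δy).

(-1.0, 2.3)

The brown cube started near (11.7, 4.3) and ended near (10.7, 6.6).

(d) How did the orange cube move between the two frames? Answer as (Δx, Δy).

(2.4, -1.9)

The orange cube was at about (3.2, 6.9) and moved to about (5.6, 5.0).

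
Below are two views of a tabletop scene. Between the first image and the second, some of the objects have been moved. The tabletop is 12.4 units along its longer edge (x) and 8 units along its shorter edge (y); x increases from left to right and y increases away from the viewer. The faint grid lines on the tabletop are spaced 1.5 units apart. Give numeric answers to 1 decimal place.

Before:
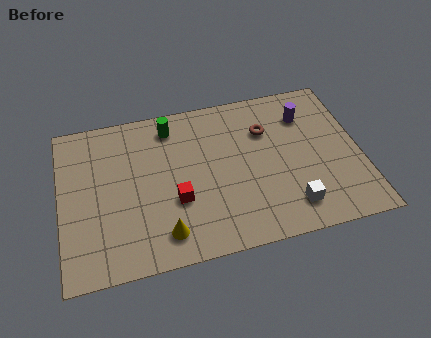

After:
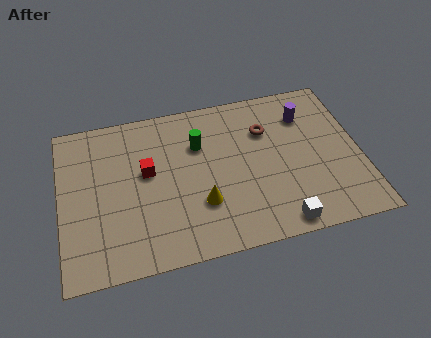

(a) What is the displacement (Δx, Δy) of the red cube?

(-1.1, 1.7)

From the two frames, the red cube sits at roughly (4.7, 2.9) before and (3.6, 4.6) after.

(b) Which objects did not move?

the brown torus and the purple cylinder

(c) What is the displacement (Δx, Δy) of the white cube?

(-0.5, -0.7)

The white cube started near (9.3, 1.5) and ended near (8.8, 0.8).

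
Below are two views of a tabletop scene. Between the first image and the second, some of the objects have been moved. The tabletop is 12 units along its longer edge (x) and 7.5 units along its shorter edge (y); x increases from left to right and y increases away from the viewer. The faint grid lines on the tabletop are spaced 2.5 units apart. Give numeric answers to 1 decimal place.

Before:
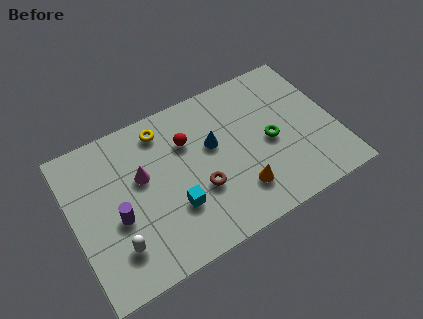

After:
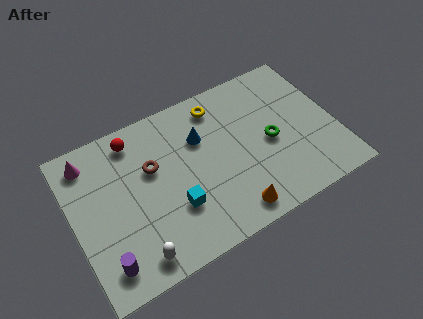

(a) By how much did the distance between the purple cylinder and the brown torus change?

+0.6

Before: roughly 3.7 units apart; after: 4.3. That's 0.6 units further apart.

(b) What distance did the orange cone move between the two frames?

0.9

The orange cone moved from about (7.3, 1.8) to (6.8, 1.0), a distance of √(0.5² + 0.8²) ≈ 0.9.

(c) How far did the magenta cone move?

2.8

From (3.2, 4.5) to (1.0, 6.3), the magenta cone covered √(2.2² + 1.8²) ≈ 2.8 units.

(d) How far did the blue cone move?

0.8

The blue cone moved from about (6.5, 4.5) to (6.0, 5.1), a distance of √(0.5² + 0.6²) ≈ 0.8.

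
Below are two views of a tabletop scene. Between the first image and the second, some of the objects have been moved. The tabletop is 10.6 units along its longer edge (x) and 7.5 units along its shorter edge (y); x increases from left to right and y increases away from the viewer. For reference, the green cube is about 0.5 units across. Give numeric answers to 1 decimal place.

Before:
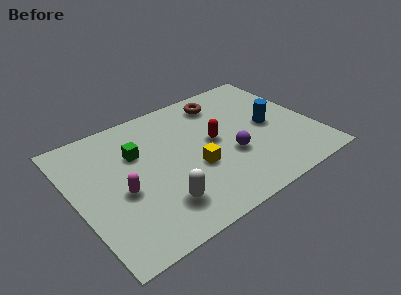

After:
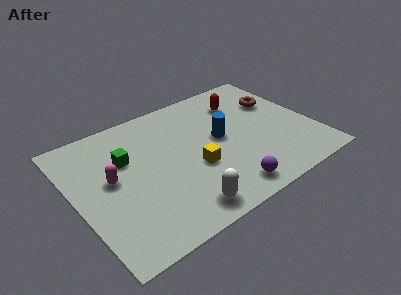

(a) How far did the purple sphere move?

1.9

From (6.7, 2.8) to (6.1, 1.0), the purple sphere covered √(0.6² + 1.8²) ≈ 1.9 units.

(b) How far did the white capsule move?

1.1

The white capsule was near (3.3, 1.7) before and (4.1, 1.0) after, so it travelled √(0.8² + 0.7²) ≈ 1.1 units.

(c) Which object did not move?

the yellow cube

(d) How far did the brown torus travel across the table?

2.7

The brown torus was near (7.0, 6.2) before and (9.4, 5.0) after, so it travelled √(2.4² + 1.2²) ≈ 2.7 units.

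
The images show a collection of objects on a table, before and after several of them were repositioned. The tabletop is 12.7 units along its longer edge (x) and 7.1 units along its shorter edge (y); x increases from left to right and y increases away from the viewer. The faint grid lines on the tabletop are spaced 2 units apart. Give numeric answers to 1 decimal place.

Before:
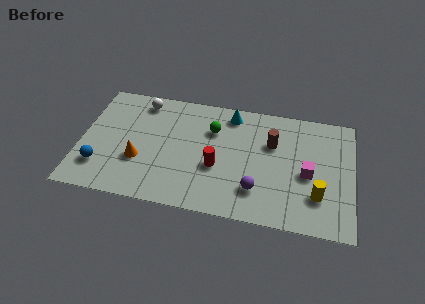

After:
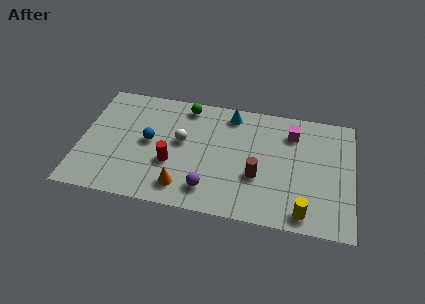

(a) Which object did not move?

the cyan cone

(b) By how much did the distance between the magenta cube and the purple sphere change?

+2.8

Before: roughly 2.7 units apart; after: 5.5. That's 2.8 units further apart.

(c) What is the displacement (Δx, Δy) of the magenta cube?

(-0.8, 2.3)

From the two frames, the magenta cube sits at roughly (10.6, 3.2) before and (9.8, 5.5) after.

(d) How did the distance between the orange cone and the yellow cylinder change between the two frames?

-2.7

They were about 8.3 units apart before and 5.6 after — 2.7 units closer together.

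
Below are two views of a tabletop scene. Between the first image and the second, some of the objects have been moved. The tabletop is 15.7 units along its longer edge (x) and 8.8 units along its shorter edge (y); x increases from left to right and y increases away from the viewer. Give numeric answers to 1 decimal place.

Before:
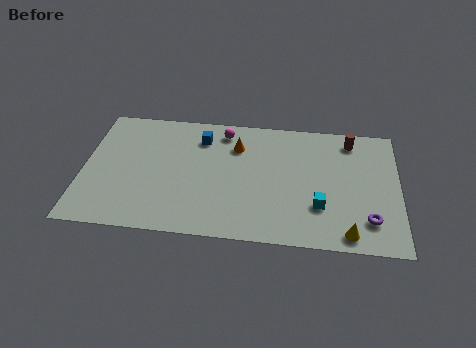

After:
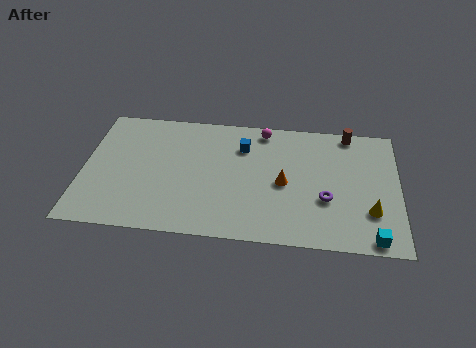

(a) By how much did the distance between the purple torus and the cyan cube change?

+0.8

The distance was about 2.5 in the first image and 3.3 in the second, so they moved 0.8 units further apart.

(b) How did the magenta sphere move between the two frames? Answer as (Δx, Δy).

(2.0, 0.3)

The magenta sphere was at about (6.9, 7.5) and moved to about (8.9, 7.8).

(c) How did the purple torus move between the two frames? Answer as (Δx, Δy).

(-2.1, 1.2)

The purple torus started near (14.2, 2.0) and ended near (12.1, 3.2).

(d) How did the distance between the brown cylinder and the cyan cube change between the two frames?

+2.3

The distance was about 5.0 in the first image and 7.3 in the second, so they moved 2.3 units further apart.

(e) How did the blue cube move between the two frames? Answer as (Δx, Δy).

(2.1, -0.4)

From the two frames, the blue cube sits at roughly (5.8, 6.9) before and (7.9, 6.5) after.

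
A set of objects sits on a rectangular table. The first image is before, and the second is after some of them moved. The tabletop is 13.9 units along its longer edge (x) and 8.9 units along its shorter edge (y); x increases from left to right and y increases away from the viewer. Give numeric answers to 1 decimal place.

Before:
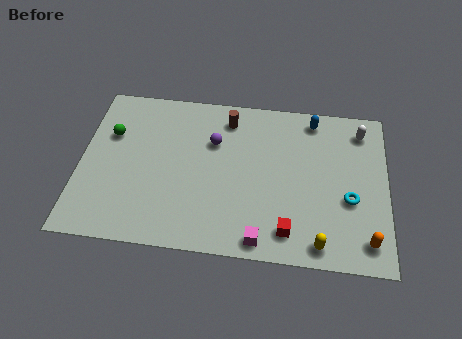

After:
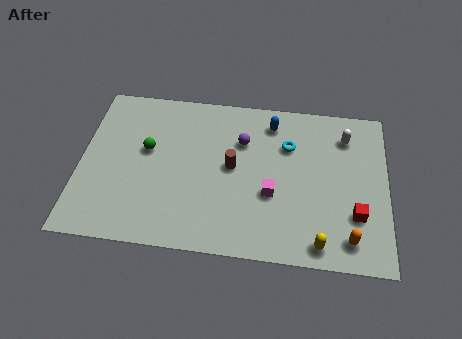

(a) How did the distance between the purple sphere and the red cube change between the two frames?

+0.6

They were about 5.7 units apart before and 6.3 after — 0.6 units further apart.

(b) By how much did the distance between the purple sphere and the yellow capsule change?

-0.7

Before: roughly 7.0 units apart; after: 6.3. That's 0.7 units closer together.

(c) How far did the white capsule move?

0.8

From (12.7, 7.4) to (12.0, 7.0), the white capsule covered √(0.7² + 0.4²) ≈ 0.8 units.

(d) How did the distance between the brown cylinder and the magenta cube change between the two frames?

-4.5

The distance was about 6.7 in the first image and 2.2 in the second, so they moved 4.5 units closer together.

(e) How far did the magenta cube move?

2.5

The magenta cube moved from about (8.3, 0.9) to (8.7, 3.4), a distance of √(0.4² + 2.5²) ≈ 2.5.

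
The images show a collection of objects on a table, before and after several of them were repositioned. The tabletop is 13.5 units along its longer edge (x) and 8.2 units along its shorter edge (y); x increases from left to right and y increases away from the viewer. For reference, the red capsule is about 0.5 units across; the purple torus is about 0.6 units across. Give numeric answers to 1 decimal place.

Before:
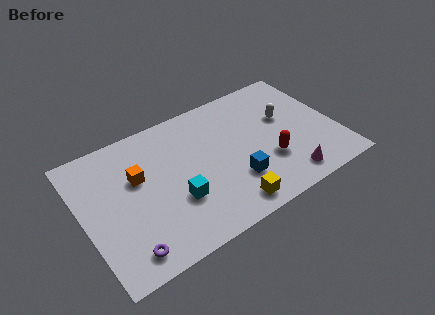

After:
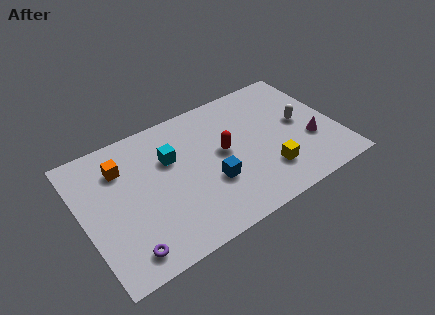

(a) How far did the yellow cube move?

2.5

The yellow cube was near (7.2, 1.1) before and (9.5, 2.1) after, so it travelled √(2.3² + 1.0²) ≈ 2.5 units.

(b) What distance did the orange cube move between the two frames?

1.2

From (3.0, 5.1) to (2.3, 6.1), the orange cube covered √(0.7² + 1.0²) ≈ 1.2 units.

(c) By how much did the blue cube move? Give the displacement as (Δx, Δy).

(-1.2, 0.5)

From the two frames, the blue cube sits at roughly (7.8, 2.4) before and (6.6, 2.9) after.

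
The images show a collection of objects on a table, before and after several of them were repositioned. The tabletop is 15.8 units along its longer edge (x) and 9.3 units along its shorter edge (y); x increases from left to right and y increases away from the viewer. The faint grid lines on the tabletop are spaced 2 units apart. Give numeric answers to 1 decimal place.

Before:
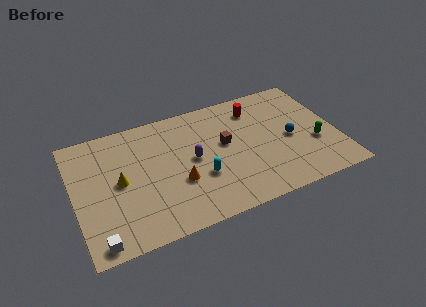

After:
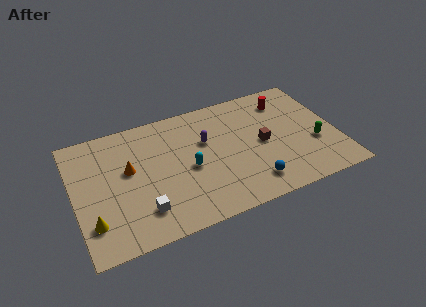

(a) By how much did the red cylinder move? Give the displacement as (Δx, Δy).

(1.9, 0.0)

From the two frames, the red cylinder sits at roughly (11.2, 7.4) before and (13.1, 7.4) after.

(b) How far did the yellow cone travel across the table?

3.0

The yellow cone was near (2.7, 4.7) before and (0.9, 2.3) after, so it travelled √(1.8² + 2.4²) ≈ 3.0 units.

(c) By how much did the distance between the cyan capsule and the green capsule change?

+0.6

The distance was about 7.0 in the first image and 7.6 in the second, so they moved 0.6 units further apart.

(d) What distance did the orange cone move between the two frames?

3.4

The orange cone was near (6.1, 3.4) before and (3.3, 5.4) after, so it travelled √(2.8² + 2.0²) ≈ 3.4 units.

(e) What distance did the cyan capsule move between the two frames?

1.1

From (7.4, 3.3) to (6.8, 4.2), the cyan capsule covered √(0.6² + 0.9²) ≈ 1.1 units.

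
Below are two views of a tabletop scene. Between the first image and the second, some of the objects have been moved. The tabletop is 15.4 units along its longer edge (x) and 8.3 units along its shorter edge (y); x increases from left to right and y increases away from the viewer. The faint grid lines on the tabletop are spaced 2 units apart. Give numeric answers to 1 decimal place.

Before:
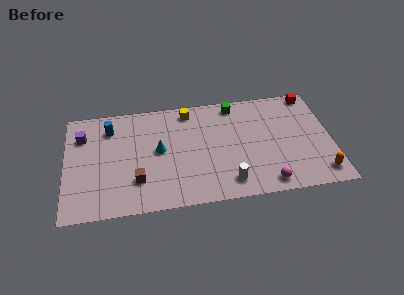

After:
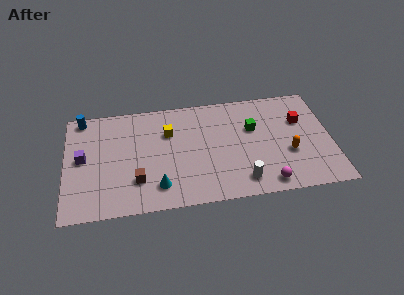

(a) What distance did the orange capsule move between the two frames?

2.5

The orange capsule was near (14.6, 1.3) before and (12.9, 3.1) after, so it travelled √(1.7² + 1.8²) ≈ 2.5 units.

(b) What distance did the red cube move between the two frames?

2.1

The red cube moved from about (14.4, 7.5) to (13.7, 5.5), a distance of √(0.7² + 2.0²) ≈ 2.1.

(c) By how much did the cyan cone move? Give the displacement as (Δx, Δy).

(-0.1, -2.7)

From the two frames, the cyan cone sits at roughly (5.4, 4.4) before and (5.3, 1.7) after.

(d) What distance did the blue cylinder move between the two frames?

1.9

From (2.6, 6.5) to (1.0, 7.5), the blue cylinder covered √(1.6² + 1.0²) ≈ 1.9 units.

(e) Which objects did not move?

the magenta sphere and the brown cube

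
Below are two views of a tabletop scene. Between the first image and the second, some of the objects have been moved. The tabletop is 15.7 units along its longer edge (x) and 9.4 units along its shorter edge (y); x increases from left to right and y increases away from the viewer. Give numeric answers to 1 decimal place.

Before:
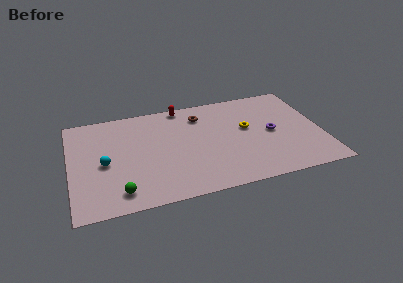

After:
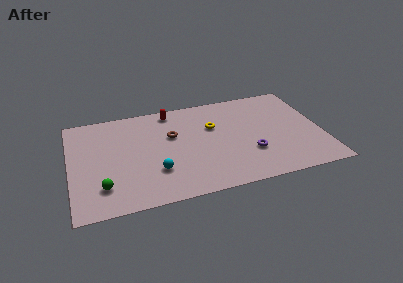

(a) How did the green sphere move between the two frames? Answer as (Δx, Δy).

(-1.0, 0.7)

The green sphere started near (2.9, 1.5) and ended near (1.9, 2.2).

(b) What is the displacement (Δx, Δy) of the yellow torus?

(-2.1, 0.7)

The yellow torus started near (11.1, 5.4) and ended near (9.0, 6.1).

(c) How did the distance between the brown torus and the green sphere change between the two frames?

-2.2

They were about 8.0 units apart before and 5.8 after — 2.2 units closer together.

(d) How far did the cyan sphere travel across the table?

3.4

The cyan sphere moved from about (2.1, 4.3) to (5.2, 2.8), a distance of √(3.1² + 1.5²) ≈ 3.4.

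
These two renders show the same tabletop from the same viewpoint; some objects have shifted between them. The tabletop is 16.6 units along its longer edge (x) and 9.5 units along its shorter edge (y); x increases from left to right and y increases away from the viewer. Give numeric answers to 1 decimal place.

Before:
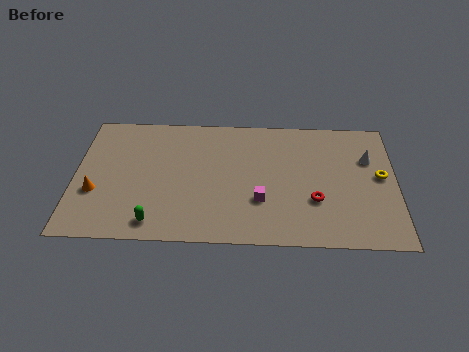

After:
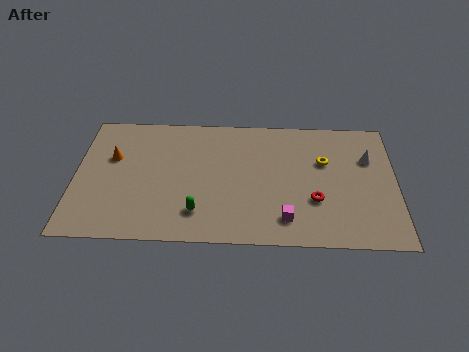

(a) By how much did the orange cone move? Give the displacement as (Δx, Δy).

(0.8, 2.6)

The orange cone was at about (1.1, 3.4) and moved to about (1.9, 6.0).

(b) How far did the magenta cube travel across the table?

1.8

The magenta cube was near (9.6, 3.1) before and (10.9, 1.8) after, so it travelled √(1.3² + 1.3²) ≈ 1.8 units.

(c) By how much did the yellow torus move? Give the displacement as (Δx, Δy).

(-2.9, 1.0)

The yellow torus was at about (15.8, 5.1) and moved to about (12.9, 6.1).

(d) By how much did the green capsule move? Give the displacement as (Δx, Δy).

(2.2, 0.8)

From the two frames, the green capsule sits at roughly (4.2, 1.3) before and (6.4, 2.1) after.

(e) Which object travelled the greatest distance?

the yellow torus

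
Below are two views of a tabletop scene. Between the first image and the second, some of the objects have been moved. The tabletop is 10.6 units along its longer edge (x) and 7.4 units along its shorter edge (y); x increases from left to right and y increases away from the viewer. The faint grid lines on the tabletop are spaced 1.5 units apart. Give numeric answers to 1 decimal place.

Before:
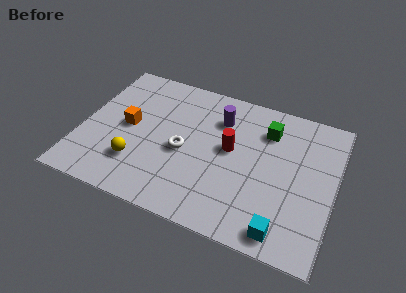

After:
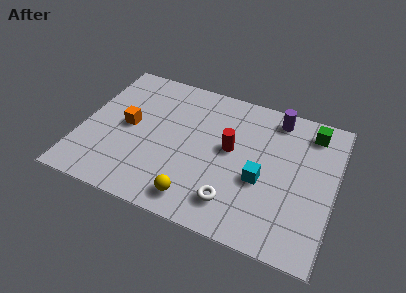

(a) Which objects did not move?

the orange cube and the red cylinder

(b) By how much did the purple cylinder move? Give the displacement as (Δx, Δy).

(2.3, 0.9)

The purple cylinder started near (5.6, 5.5) and ended near (7.9, 6.4).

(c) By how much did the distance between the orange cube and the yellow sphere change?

+2.3

The distance was about 1.9 in the first image and 4.2 in the second, so they moved 2.3 units further apart.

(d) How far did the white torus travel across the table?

2.9

The white torus was near (4.3, 3.3) before and (6.6, 1.5) after, so it travelled √(2.3² + 1.8²) ≈ 2.9 units.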